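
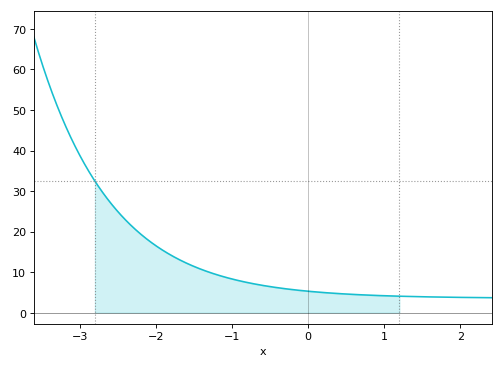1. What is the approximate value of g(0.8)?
4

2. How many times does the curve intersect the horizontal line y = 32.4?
1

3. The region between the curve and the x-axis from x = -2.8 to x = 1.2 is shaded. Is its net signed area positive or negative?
positive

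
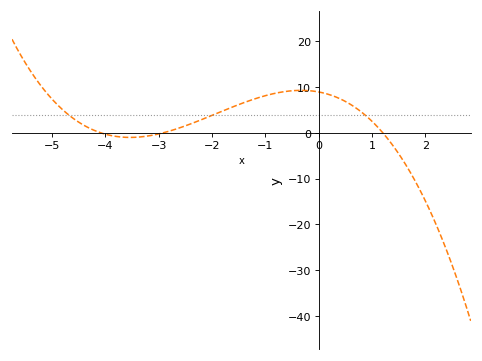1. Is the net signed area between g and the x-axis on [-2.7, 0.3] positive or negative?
positive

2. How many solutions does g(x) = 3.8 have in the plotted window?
3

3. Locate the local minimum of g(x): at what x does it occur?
-3.6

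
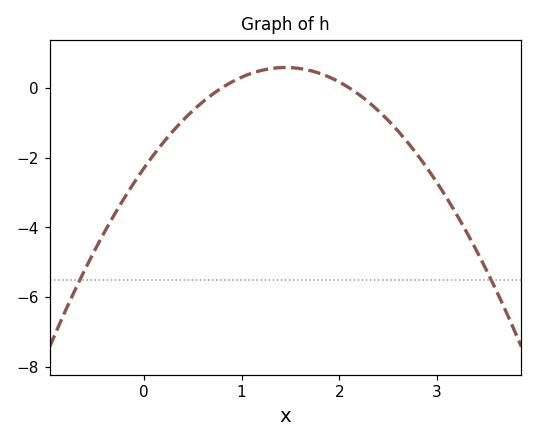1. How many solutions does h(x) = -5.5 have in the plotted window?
2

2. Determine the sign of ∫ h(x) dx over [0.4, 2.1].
positive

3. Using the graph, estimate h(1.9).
0.4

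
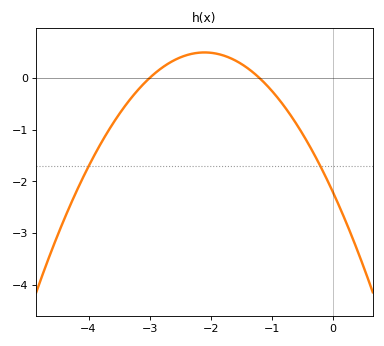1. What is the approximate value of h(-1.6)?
0.3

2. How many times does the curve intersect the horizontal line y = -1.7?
2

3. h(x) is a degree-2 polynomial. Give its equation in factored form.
y = -0.61(x + 3)(x + 1.2)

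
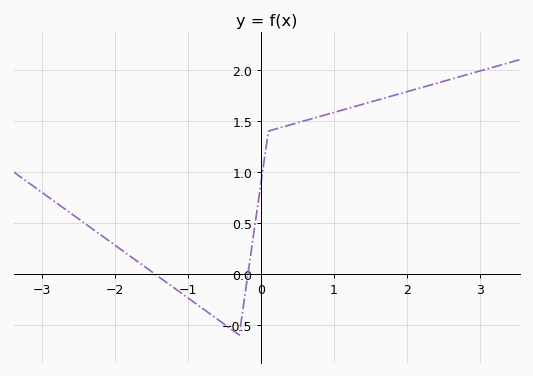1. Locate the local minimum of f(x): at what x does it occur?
-0.3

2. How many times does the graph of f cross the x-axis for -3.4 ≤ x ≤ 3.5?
2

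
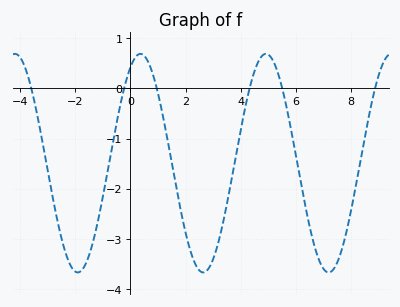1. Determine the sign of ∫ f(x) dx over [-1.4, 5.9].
negative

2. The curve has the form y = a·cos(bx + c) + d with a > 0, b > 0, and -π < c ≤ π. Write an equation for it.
y = 2.18cos(1.4x - 0.5) - 1.49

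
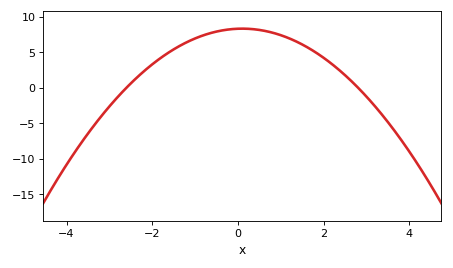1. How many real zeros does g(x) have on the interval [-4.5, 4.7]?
2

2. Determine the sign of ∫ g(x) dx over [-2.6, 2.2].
positive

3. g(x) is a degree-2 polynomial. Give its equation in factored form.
y = -1.14(x + 2.6)(x - 2.8)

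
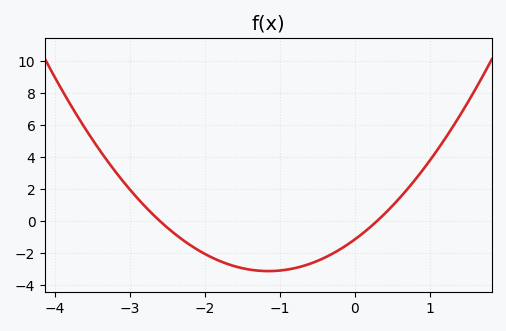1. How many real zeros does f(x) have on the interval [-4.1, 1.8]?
2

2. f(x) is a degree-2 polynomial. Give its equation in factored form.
y = 1.49(x + 2.6)(x - 0.3)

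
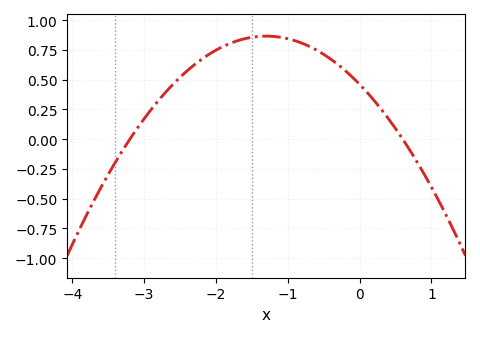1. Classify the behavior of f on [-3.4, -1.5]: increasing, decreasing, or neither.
increasing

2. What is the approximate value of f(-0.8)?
0.8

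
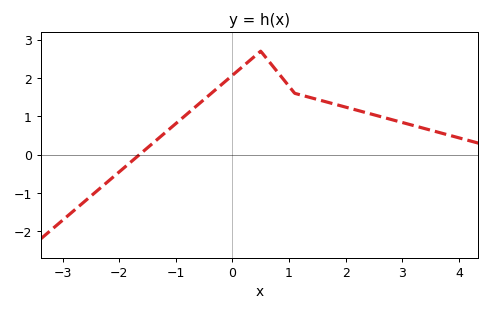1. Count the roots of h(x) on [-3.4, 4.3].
1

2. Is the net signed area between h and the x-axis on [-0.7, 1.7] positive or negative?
positive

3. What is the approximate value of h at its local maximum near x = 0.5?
2.7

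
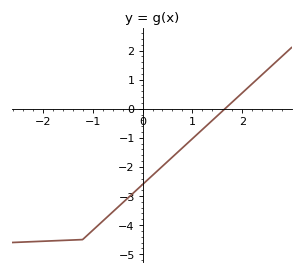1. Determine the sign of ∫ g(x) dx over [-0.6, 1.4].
negative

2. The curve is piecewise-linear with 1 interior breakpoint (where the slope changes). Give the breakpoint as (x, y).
(-1.2, -4.5)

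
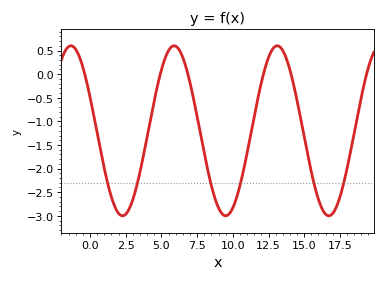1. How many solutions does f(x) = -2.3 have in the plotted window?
6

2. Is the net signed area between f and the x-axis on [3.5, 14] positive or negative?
negative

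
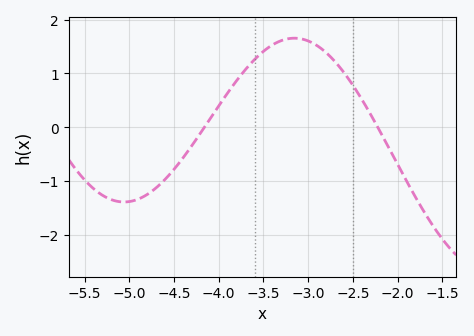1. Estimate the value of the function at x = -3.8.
0.864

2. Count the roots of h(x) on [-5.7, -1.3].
2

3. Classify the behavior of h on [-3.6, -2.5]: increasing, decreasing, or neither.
neither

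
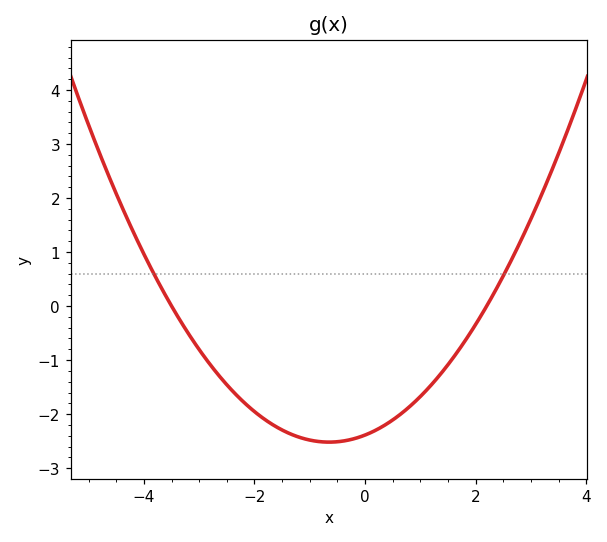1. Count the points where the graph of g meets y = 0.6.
2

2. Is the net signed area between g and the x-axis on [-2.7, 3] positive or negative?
negative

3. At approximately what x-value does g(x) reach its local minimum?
-0.65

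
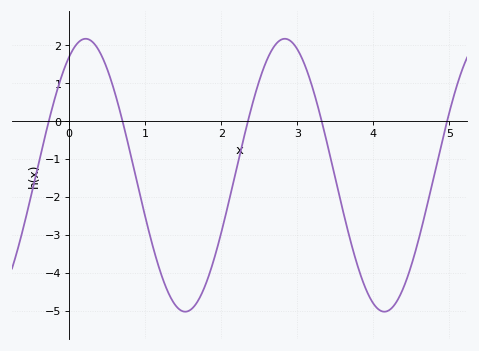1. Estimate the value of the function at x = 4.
-4.82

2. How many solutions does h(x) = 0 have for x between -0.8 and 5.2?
5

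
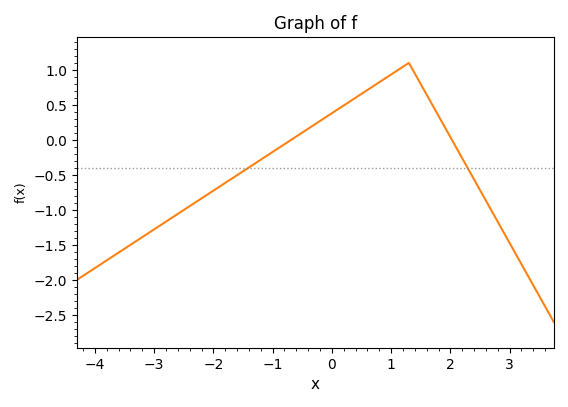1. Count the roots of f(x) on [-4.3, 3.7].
2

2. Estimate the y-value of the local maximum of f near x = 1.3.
1.1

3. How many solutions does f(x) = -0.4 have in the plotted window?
2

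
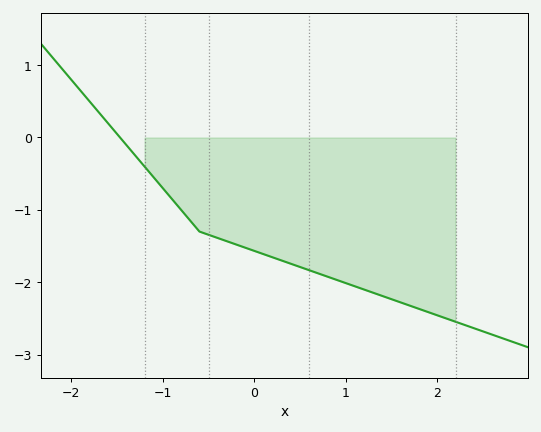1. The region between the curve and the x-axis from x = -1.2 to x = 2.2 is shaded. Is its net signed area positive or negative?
negative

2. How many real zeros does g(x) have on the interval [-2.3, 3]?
1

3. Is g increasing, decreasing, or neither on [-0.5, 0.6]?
decreasing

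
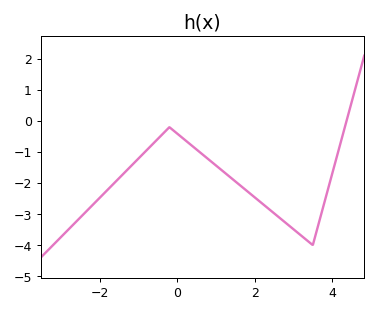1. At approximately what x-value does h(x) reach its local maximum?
-0.2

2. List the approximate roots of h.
4.4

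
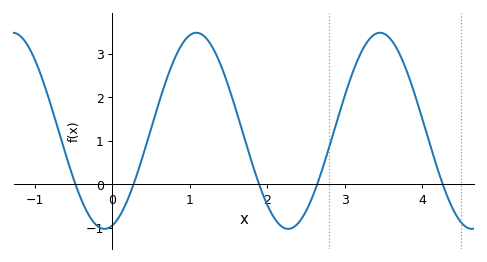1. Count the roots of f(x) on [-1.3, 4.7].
5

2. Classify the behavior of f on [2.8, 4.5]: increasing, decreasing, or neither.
neither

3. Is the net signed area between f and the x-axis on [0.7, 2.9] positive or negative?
positive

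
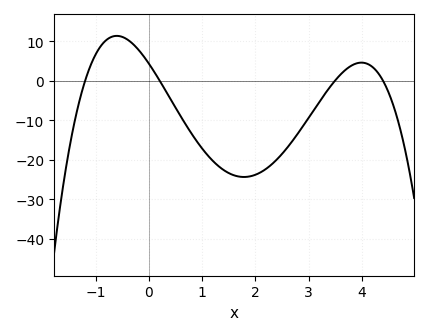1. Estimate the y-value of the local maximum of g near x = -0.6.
11.3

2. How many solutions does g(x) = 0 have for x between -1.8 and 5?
4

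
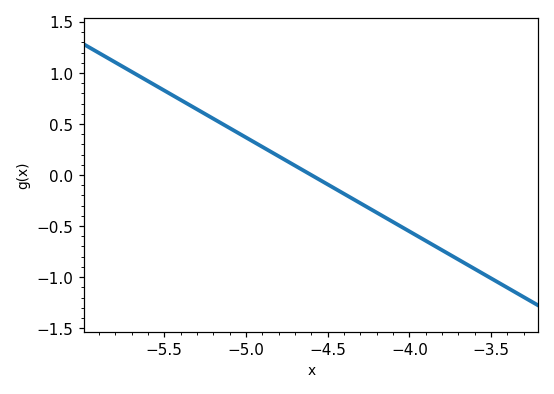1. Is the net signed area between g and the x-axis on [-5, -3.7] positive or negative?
negative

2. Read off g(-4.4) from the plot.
-0.184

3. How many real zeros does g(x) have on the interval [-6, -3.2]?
1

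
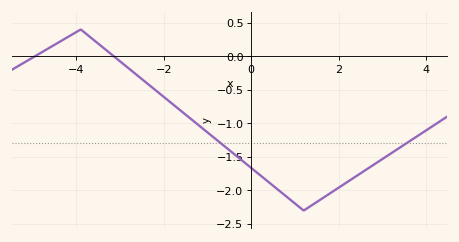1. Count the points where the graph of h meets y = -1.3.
2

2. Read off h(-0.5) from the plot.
-1.4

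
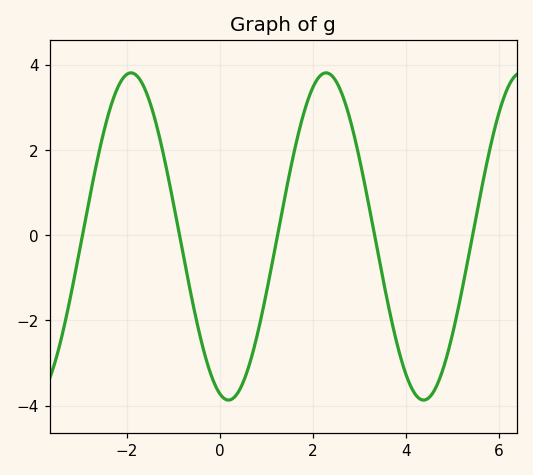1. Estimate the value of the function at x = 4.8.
-3.2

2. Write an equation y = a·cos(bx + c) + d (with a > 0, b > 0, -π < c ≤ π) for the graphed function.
y = 3.84cos(1.5x + 2.9) - 0.03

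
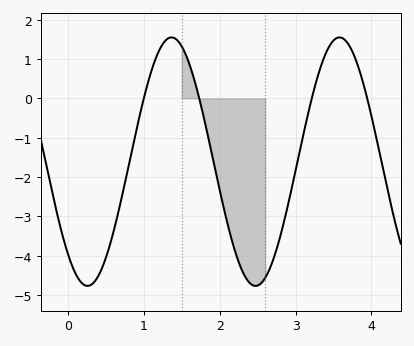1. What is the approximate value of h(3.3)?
0.6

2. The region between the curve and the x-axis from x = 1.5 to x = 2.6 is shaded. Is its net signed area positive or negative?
negative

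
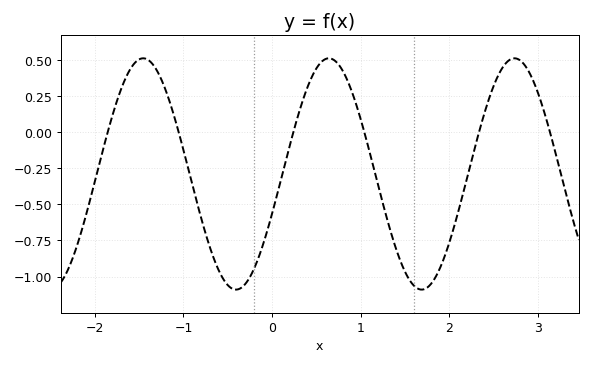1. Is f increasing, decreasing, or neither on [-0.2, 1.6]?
neither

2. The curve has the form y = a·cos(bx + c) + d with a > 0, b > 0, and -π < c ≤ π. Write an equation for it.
y = 0.8cos(3x - 1.92) - 0.29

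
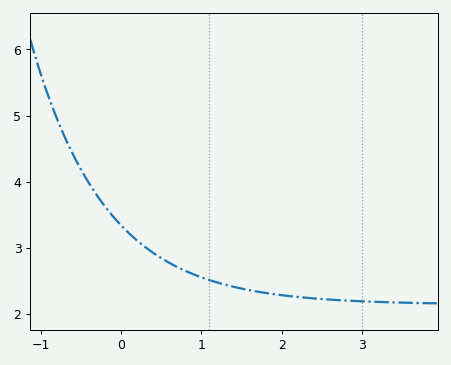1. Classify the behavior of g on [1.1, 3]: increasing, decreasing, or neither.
decreasing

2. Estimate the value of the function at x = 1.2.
2.47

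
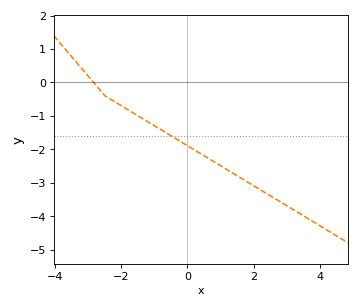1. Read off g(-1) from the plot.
-1.3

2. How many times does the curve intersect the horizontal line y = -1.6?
1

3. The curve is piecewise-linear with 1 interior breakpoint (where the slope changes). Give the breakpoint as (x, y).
(-2.5, -0.4)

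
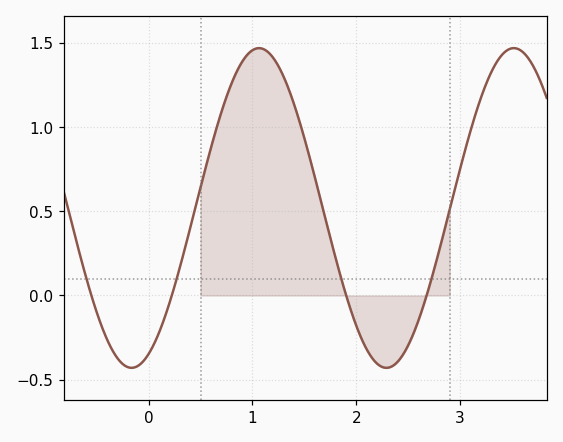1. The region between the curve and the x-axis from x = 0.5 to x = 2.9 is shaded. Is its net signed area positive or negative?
positive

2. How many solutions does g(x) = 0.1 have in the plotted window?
4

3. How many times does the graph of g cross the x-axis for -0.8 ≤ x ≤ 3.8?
4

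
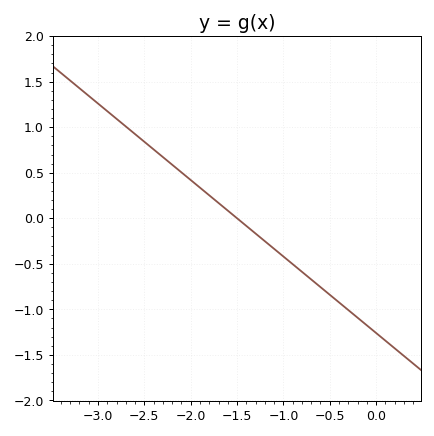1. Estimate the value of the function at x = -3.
1.25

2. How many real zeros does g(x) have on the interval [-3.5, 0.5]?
1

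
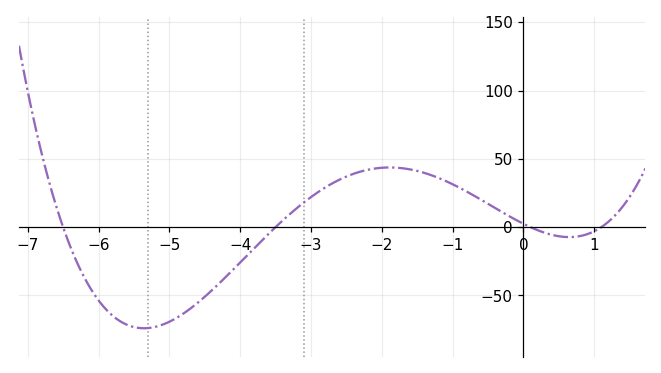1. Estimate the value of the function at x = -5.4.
-75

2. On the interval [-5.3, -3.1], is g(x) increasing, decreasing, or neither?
increasing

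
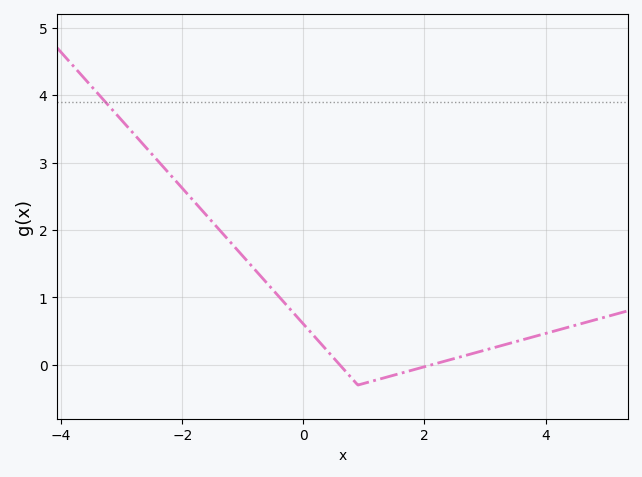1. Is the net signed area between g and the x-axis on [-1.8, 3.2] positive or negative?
positive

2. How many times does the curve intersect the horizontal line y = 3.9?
1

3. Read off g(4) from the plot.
0.5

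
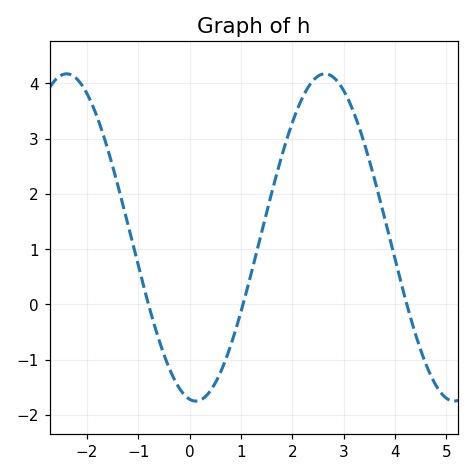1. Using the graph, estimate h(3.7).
1.9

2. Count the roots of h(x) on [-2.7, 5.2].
3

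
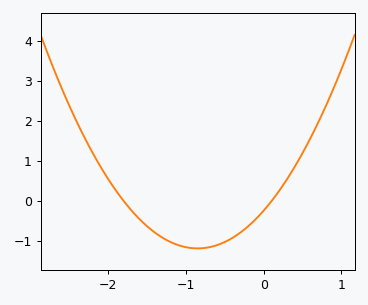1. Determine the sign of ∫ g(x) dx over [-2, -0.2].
negative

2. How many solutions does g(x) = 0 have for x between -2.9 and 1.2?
2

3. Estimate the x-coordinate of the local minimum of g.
-0.8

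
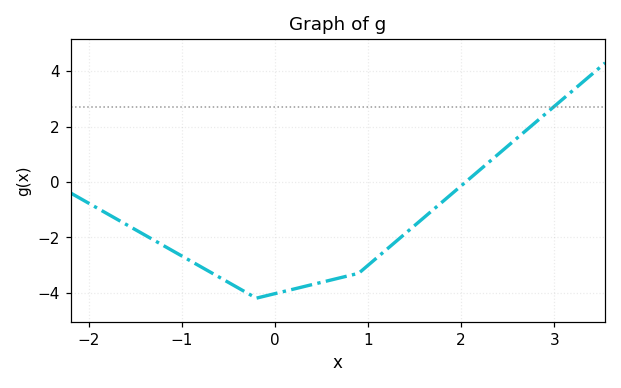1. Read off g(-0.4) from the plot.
-3.82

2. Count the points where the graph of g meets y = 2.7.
1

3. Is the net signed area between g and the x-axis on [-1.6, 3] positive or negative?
negative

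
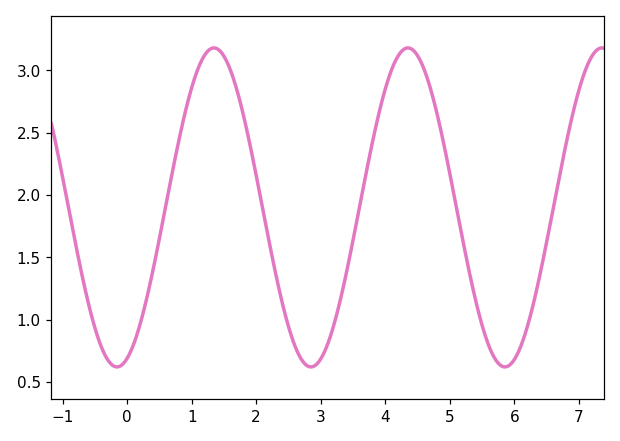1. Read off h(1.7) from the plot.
2.84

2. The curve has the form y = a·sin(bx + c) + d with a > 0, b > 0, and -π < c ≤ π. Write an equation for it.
y = 1.28sin(2.09x - 1.24) + 1.9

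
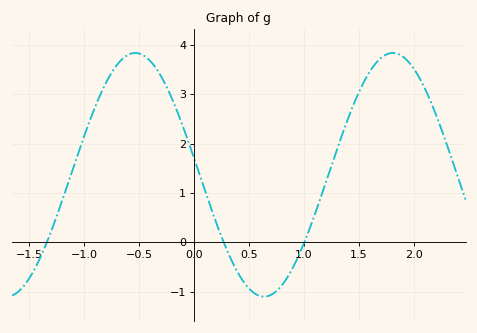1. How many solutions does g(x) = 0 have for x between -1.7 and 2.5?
3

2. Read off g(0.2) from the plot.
0.419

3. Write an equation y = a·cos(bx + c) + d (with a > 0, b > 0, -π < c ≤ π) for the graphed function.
y = 2.47cos(2.68x + 1.43) + 1.37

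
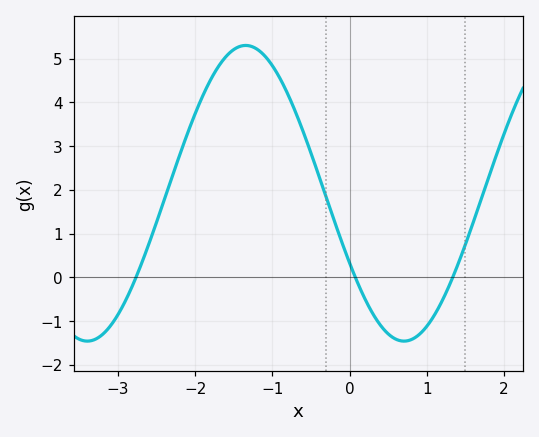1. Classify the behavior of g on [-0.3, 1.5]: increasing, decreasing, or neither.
neither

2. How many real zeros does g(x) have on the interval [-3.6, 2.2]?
3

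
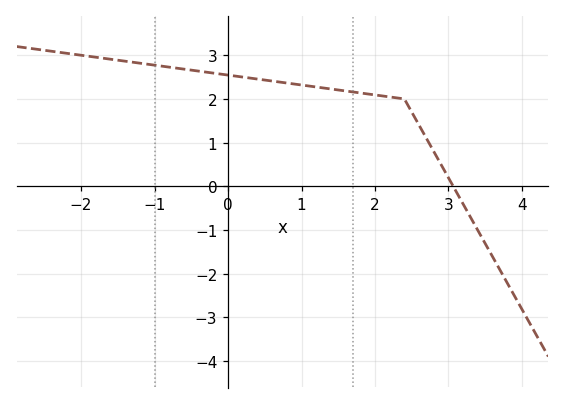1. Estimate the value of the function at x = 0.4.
2.5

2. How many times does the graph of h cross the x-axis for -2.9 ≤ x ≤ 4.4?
1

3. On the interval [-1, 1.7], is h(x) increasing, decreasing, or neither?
decreasing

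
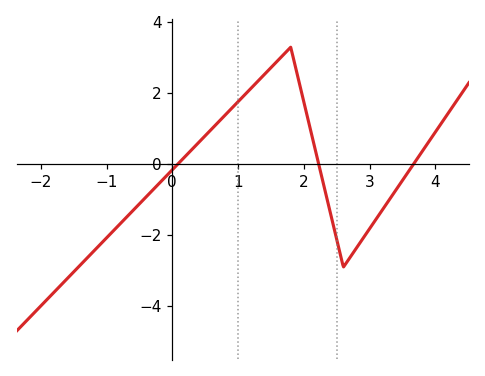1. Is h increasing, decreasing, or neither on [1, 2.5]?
neither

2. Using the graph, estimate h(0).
-0.155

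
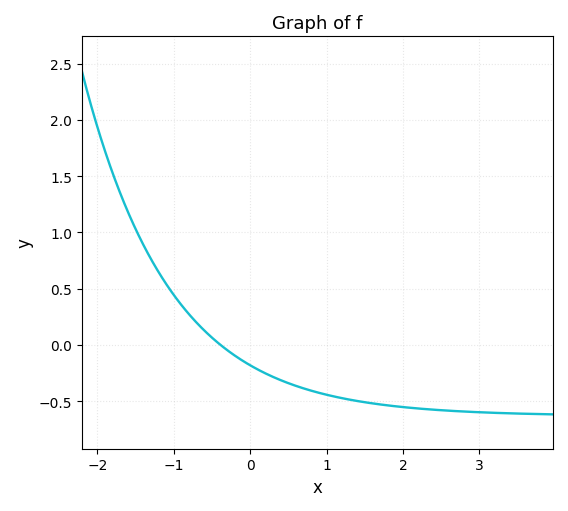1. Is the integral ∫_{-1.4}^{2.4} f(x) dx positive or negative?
negative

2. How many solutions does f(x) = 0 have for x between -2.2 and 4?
1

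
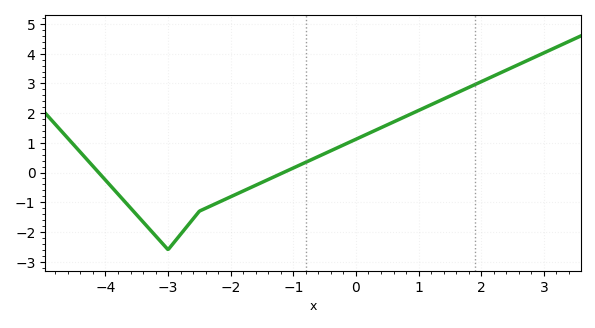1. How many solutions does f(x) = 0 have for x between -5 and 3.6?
2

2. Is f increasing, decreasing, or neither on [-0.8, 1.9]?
increasing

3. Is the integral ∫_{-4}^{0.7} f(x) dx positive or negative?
negative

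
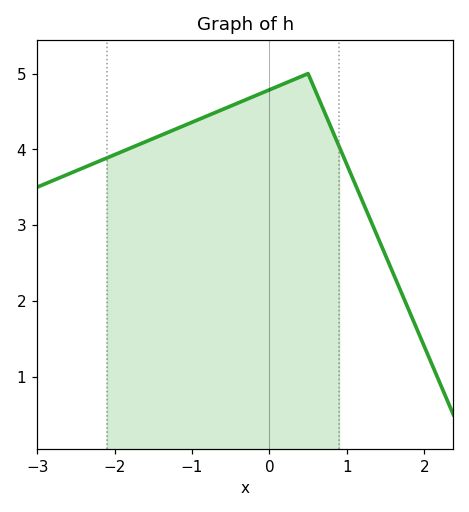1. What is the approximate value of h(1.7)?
2.12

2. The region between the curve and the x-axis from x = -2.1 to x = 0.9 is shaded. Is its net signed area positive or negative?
positive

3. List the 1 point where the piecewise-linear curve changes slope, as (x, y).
(0.5, 5)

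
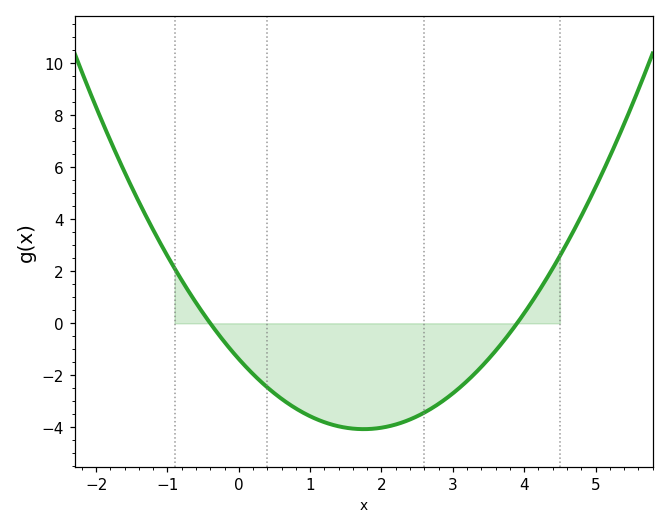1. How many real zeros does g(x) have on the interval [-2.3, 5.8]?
2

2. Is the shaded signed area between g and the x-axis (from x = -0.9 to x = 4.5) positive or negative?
negative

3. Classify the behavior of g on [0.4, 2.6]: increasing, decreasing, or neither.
neither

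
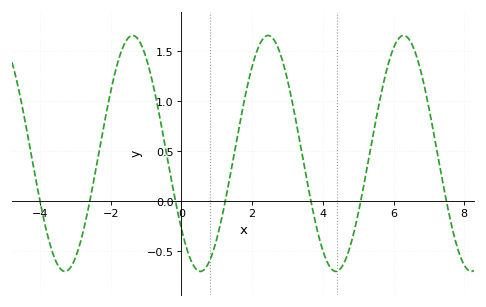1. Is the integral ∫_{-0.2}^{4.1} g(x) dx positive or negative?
positive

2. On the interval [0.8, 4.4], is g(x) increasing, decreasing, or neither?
neither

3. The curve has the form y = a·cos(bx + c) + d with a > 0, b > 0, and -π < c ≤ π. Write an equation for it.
y = 1.18cos(1.64x + 2.26) + 0.48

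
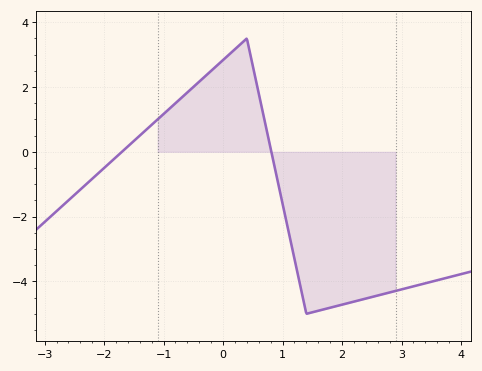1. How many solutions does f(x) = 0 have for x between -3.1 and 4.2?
2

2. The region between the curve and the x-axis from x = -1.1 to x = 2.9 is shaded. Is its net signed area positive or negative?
negative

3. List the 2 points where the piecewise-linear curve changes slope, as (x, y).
(0.4, 3.5); (1.4, -5)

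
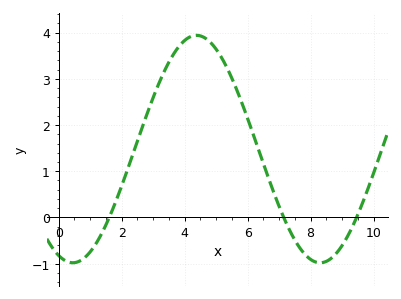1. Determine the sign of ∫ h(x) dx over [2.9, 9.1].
positive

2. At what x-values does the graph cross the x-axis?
1.6, 7.2, 9.4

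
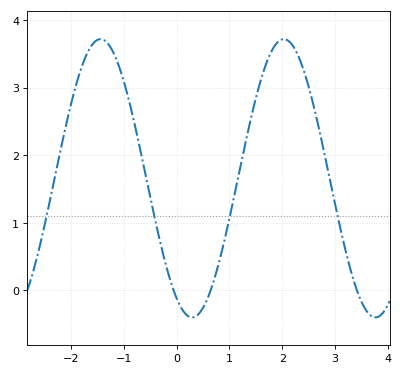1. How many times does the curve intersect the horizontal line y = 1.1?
4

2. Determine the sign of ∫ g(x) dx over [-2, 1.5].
positive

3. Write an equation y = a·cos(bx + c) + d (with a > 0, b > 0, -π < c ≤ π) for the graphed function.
y = 2.06cos(1.81x + 2.61) + 1.66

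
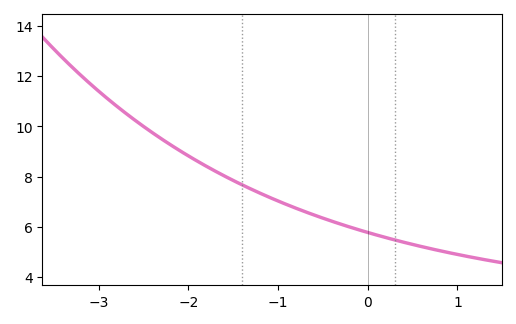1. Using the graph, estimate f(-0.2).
6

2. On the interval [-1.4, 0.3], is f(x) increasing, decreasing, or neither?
decreasing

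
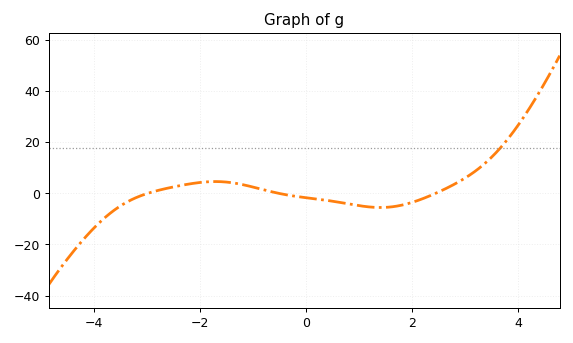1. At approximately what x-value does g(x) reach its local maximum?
-1.8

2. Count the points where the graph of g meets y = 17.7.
1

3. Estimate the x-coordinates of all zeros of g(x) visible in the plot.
-3, -0.6, 2.4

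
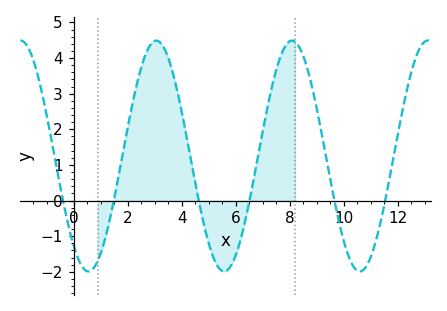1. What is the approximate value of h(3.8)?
3.2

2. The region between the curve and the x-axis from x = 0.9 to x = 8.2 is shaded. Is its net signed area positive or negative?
positive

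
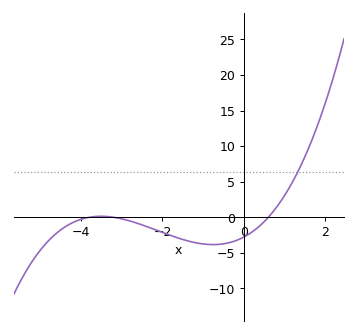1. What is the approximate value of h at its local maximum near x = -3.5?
0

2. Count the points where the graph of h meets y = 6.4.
1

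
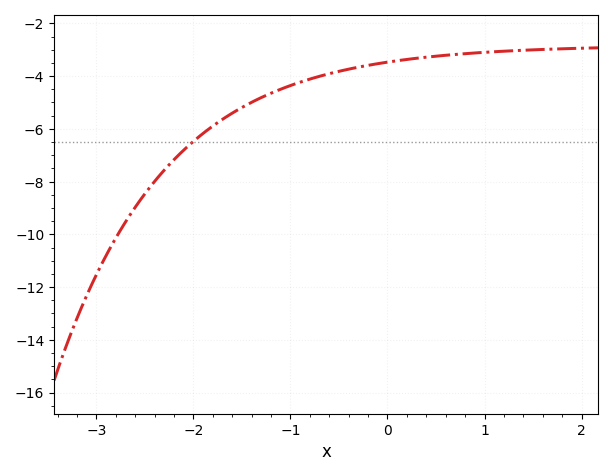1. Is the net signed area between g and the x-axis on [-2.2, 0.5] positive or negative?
negative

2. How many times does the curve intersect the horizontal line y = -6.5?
1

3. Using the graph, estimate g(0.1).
-3.4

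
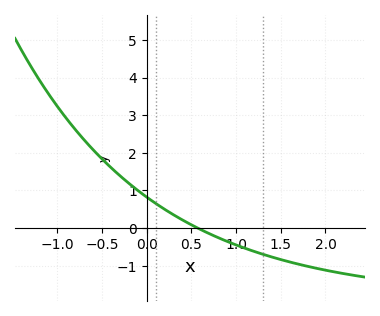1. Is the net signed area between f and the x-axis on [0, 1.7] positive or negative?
negative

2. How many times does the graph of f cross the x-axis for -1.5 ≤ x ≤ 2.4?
1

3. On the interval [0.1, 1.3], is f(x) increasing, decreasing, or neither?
decreasing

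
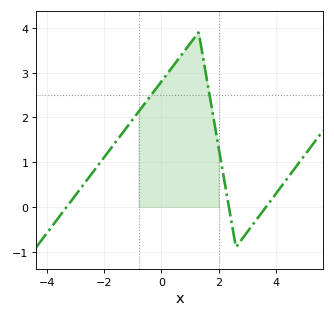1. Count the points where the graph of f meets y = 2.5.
2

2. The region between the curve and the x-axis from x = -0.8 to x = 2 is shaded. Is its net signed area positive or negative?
positive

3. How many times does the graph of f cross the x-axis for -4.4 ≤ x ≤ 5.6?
3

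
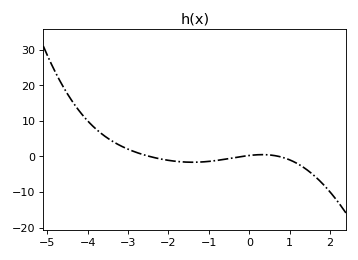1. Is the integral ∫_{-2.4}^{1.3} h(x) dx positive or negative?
negative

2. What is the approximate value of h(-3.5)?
5.1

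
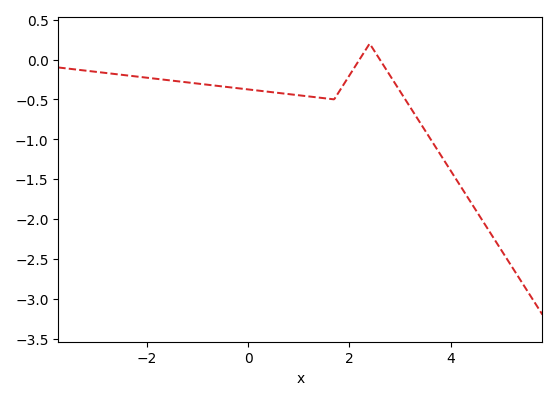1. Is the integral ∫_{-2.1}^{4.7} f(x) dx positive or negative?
negative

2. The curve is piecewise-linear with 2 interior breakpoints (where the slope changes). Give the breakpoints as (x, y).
(1.7, -0.5); (2.4, 0.2)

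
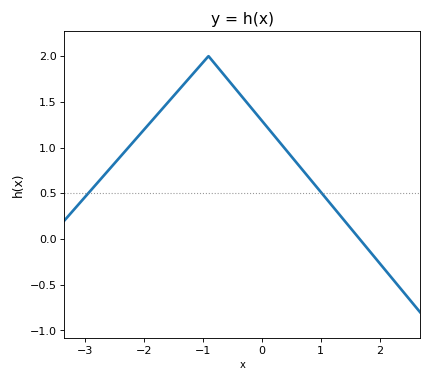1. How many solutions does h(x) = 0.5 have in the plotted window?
2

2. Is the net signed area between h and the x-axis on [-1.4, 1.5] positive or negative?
positive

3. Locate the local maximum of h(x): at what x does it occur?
-0.9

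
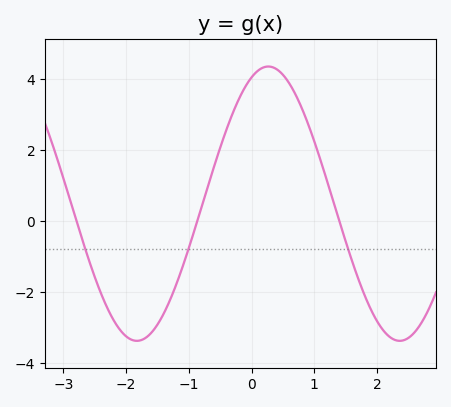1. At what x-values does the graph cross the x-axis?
-2.8, -0.9, 1.4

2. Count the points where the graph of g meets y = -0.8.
3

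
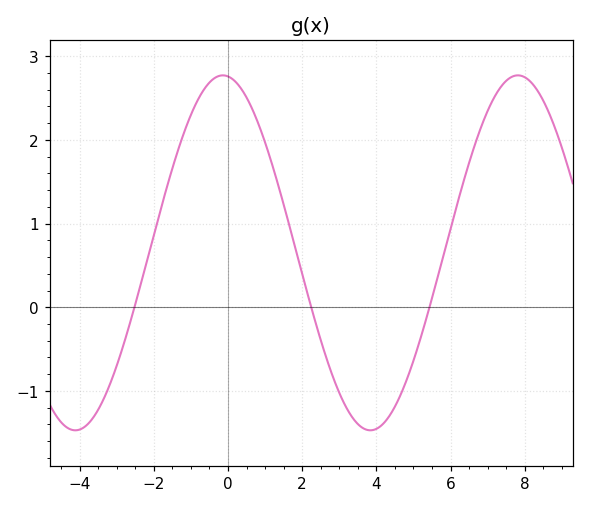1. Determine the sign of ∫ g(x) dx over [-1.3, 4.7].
positive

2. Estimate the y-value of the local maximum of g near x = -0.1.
2.8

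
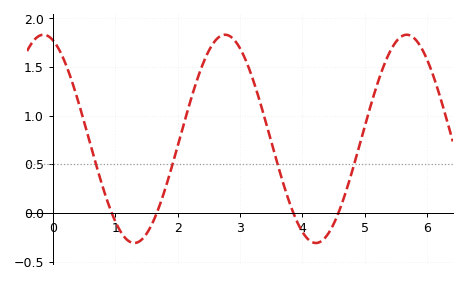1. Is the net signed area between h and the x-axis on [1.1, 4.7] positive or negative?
positive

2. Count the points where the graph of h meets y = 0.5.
4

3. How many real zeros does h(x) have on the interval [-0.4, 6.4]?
4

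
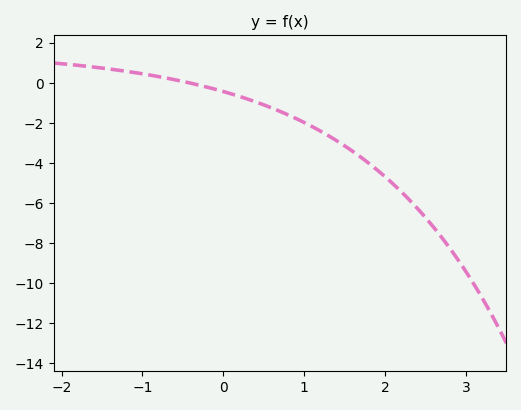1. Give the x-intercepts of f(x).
-0.429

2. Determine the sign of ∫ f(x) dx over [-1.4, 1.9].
negative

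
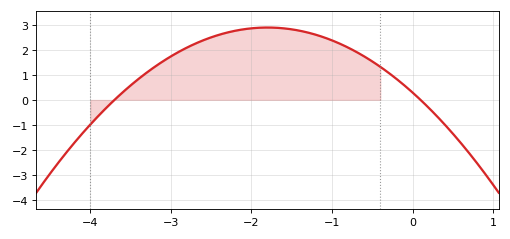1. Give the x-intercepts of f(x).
-3.7, 0.1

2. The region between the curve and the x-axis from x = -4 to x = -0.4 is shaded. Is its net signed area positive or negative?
positive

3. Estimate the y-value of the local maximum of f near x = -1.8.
2.89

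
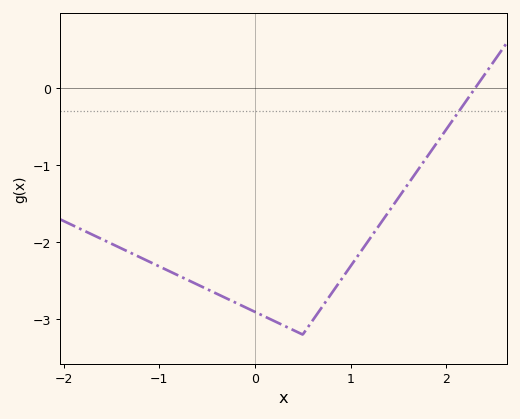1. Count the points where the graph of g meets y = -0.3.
1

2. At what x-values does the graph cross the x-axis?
2.3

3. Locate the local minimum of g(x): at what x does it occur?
0.5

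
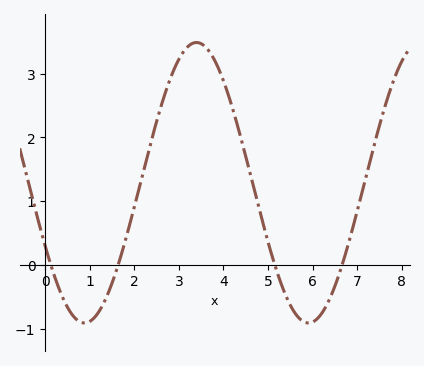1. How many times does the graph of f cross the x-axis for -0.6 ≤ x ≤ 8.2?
4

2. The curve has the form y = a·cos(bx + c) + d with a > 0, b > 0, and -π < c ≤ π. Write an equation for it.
y = 2.2cos(1.25x + 2.04) + 1.29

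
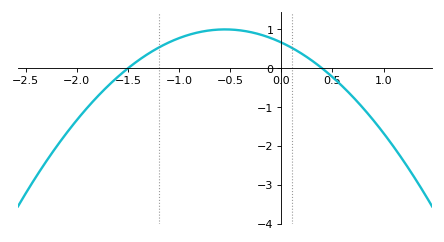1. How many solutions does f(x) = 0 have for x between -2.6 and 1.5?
2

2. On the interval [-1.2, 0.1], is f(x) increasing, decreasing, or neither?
neither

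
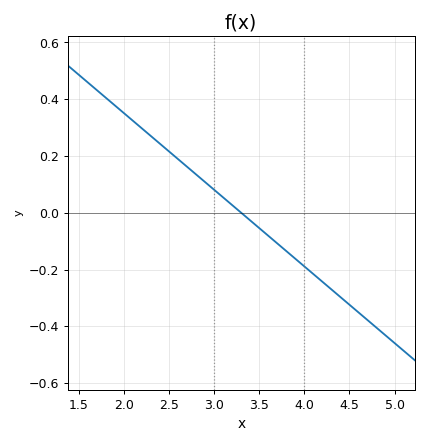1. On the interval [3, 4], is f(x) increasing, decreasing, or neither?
decreasing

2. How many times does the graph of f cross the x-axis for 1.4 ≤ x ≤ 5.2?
1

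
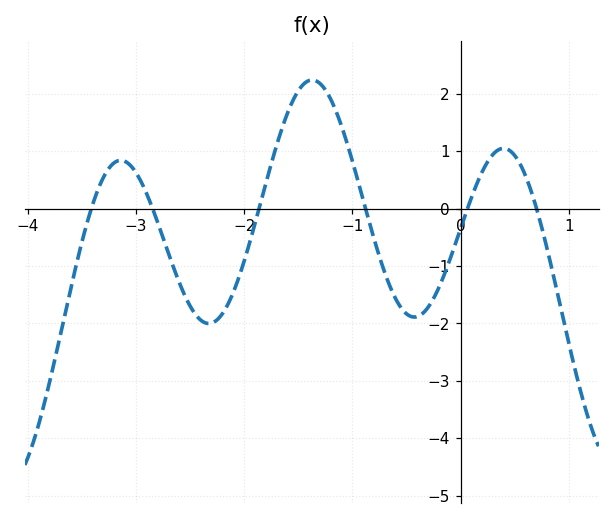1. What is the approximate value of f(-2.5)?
-1.69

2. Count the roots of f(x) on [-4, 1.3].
6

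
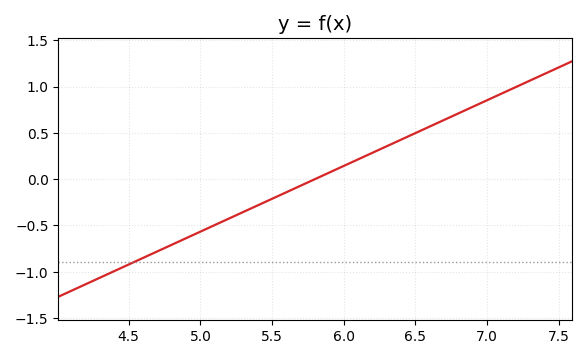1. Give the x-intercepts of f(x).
5.8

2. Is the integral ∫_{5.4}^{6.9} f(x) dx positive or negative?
positive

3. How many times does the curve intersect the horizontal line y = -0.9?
1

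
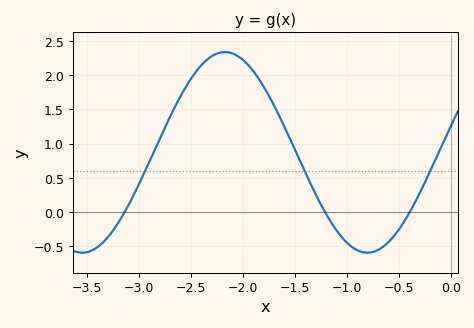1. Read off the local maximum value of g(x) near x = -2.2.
2.34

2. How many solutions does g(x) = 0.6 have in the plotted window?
3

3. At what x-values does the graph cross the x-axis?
-3.14, -1.21, -0.394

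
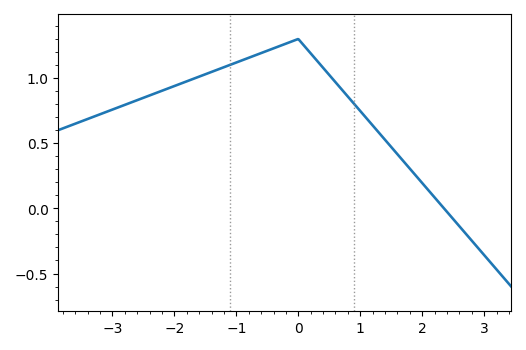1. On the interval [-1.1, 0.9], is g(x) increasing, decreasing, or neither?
neither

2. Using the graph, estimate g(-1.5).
1.03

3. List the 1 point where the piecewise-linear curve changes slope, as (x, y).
(0, 1.3)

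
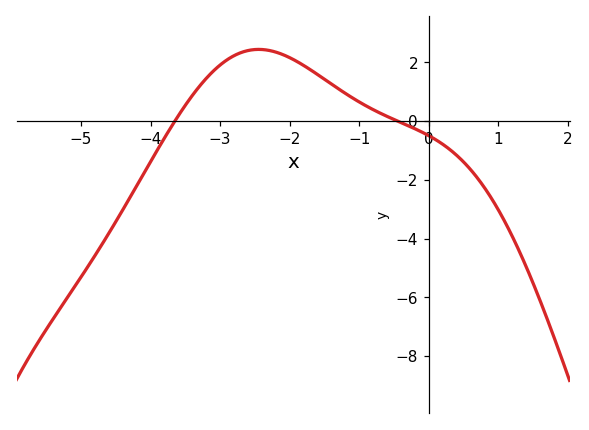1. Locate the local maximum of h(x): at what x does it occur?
-2.44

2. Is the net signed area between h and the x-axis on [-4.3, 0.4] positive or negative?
positive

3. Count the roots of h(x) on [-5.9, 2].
2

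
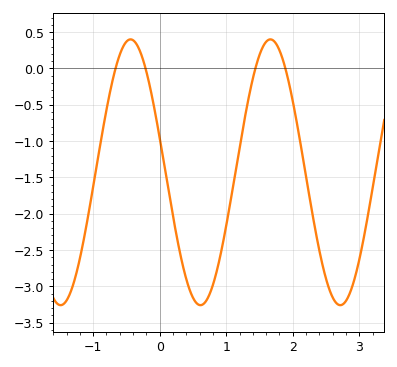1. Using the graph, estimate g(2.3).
-2.05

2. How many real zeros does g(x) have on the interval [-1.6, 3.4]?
4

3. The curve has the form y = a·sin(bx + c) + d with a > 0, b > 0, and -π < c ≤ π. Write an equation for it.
y = 1.83sin(3x + 2.9) - 1.43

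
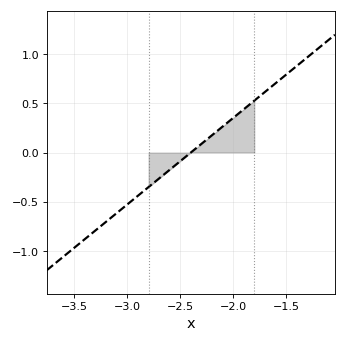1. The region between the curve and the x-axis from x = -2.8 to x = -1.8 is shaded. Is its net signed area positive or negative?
positive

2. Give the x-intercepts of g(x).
-2.4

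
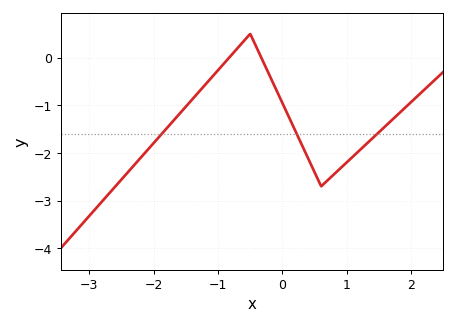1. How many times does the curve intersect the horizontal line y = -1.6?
3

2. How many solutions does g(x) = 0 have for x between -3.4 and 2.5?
2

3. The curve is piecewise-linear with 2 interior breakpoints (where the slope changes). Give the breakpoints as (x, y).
(-0.5, 0.5); (0.6, -2.7)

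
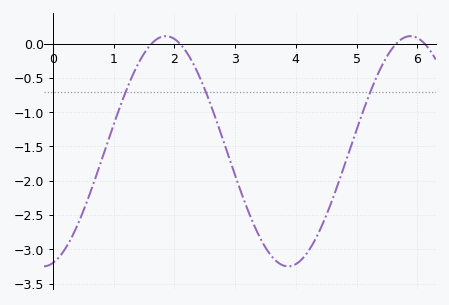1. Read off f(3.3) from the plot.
-2.62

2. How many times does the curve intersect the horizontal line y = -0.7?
3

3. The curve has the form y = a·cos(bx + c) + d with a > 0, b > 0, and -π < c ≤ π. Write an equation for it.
y = 1.68cos(1.56x - 2.9) - 1.57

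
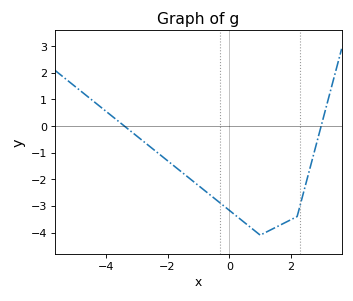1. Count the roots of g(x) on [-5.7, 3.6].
2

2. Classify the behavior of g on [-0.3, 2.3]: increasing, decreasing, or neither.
neither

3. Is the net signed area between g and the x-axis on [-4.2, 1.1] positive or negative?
negative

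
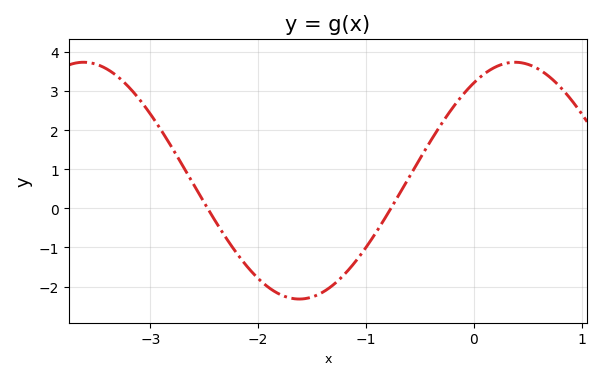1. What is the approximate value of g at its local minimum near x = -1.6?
-2.32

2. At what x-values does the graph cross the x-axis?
-2.47, -0.769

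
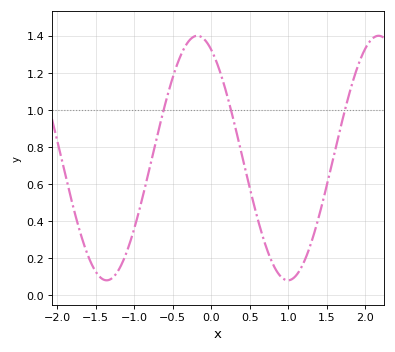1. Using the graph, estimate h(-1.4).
0.08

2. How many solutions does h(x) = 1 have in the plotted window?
3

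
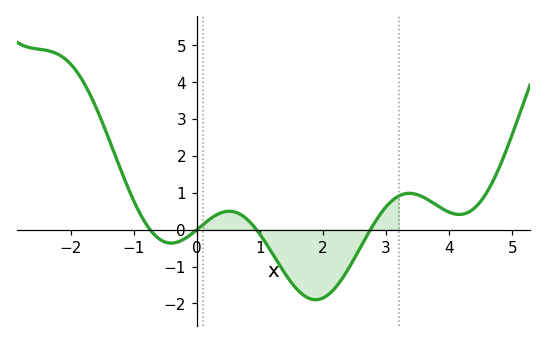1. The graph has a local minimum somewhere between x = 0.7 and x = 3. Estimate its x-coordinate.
1.8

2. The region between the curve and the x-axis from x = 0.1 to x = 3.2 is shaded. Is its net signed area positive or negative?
negative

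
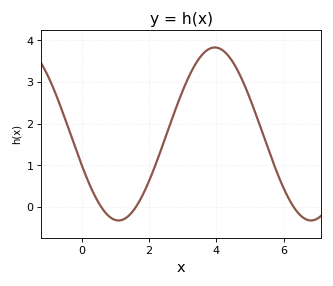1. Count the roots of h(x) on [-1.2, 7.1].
3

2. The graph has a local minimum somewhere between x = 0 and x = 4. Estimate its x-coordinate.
1.1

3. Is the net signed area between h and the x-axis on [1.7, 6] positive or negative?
positive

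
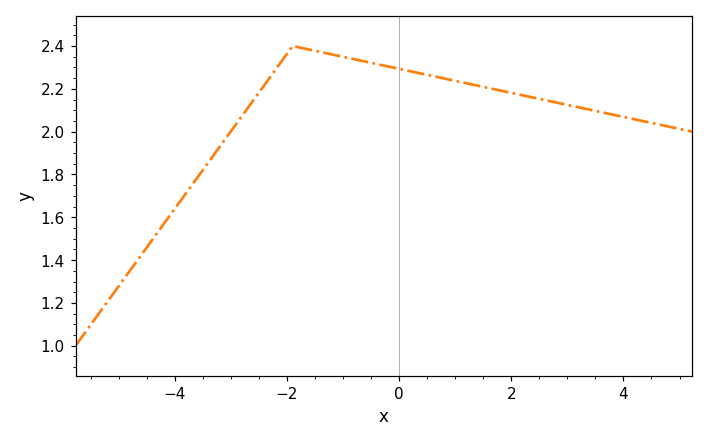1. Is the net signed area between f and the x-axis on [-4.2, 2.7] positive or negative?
positive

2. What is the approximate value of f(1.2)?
2.22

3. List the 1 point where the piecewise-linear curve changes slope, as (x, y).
(-1.9, 2.4)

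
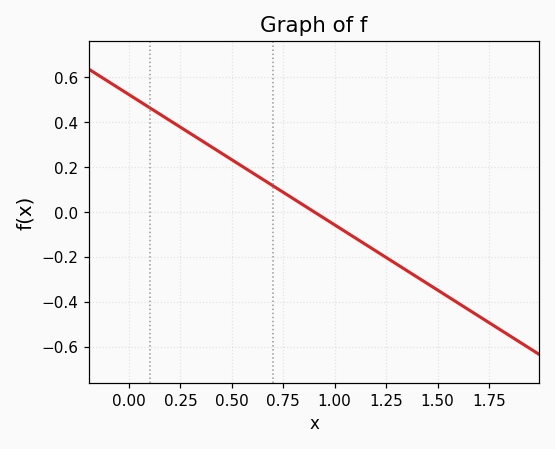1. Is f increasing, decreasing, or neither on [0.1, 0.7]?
decreasing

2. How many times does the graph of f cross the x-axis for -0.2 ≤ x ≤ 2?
1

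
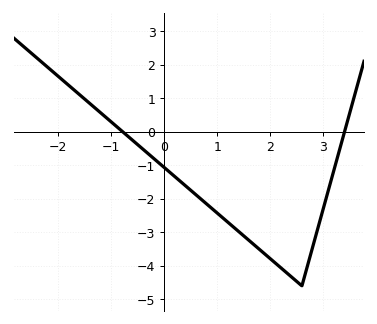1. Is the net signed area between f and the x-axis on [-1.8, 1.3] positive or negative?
negative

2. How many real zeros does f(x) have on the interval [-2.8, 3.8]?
2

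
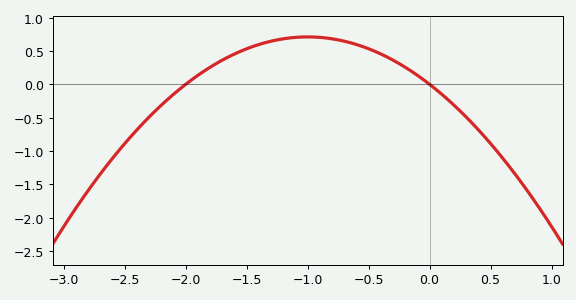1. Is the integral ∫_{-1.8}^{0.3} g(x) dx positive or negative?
positive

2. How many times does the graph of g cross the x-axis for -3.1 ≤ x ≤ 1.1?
2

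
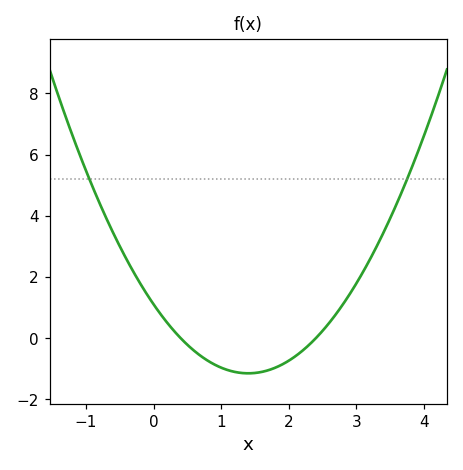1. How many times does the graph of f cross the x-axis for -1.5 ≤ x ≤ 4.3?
2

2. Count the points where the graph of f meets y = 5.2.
2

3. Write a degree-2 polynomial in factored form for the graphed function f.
y = 1.15(x - 0.4)(x - 2.4)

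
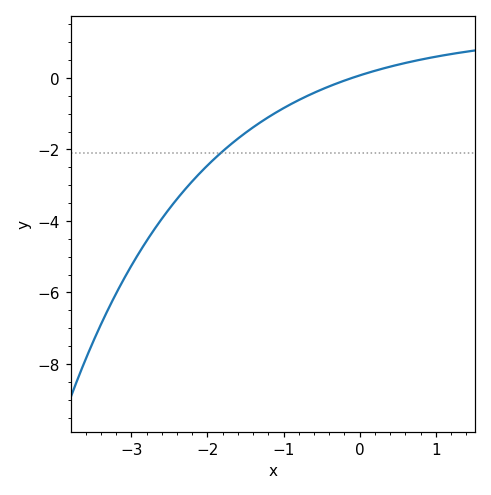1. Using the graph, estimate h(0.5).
0.4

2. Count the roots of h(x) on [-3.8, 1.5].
1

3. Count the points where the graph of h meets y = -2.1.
1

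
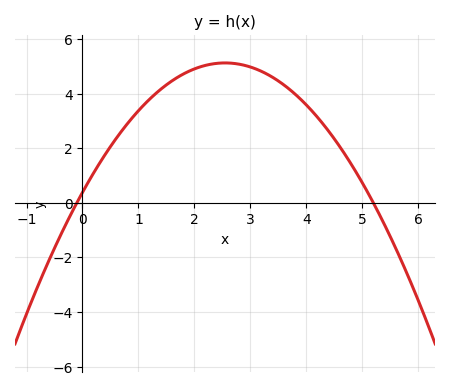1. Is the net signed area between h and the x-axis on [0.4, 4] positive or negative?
positive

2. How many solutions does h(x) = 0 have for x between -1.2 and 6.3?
2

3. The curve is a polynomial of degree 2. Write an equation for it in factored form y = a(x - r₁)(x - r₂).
y = -0.73(x + 0.1)(x - 5.2)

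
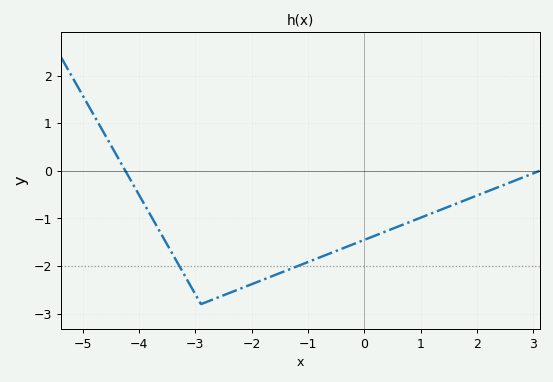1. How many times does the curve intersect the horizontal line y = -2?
2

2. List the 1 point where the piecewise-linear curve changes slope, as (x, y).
(-2.9, -2.8)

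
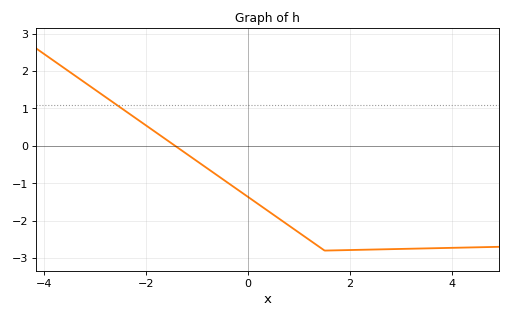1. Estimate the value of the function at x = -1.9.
0.4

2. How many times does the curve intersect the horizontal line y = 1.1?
1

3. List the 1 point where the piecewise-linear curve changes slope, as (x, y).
(1.5, -2.8)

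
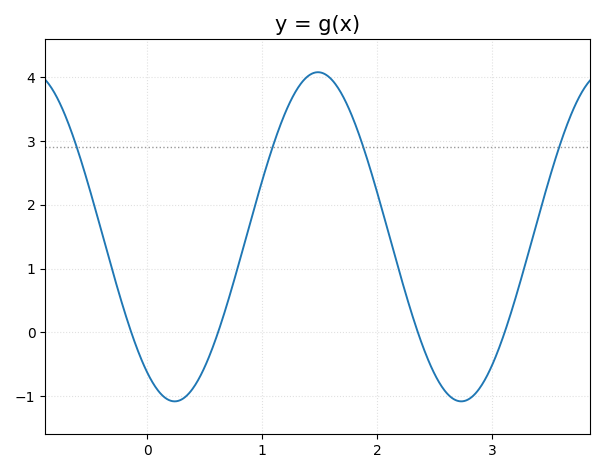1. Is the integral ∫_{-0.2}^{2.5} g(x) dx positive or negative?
positive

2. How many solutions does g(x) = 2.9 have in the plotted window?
4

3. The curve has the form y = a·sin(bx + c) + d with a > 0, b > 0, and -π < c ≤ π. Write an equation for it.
y = 2.58sin(2.5x - 2.2) + 1.5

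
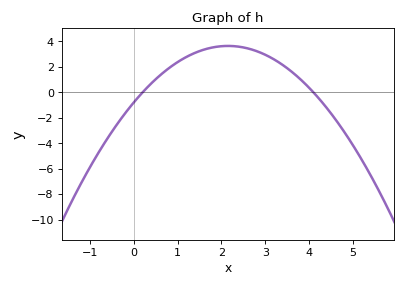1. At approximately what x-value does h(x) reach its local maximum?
2.15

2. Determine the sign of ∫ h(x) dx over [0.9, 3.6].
positive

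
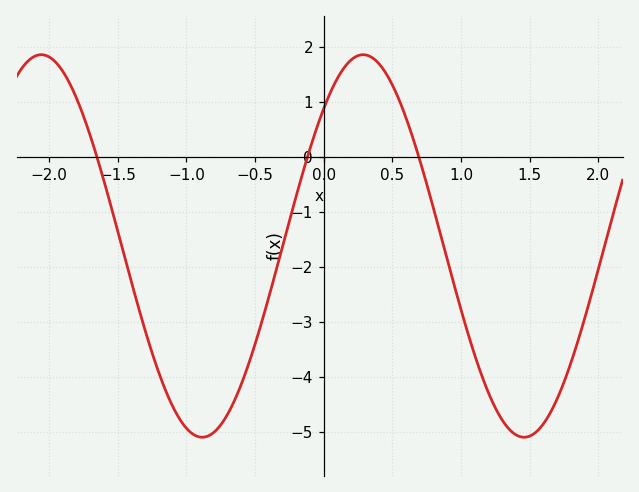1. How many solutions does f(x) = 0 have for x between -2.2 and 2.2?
3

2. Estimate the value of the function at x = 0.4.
1.7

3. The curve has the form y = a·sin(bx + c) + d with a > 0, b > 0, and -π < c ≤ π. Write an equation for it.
y = 3.48sin(2.7x + 0.8) - 1.62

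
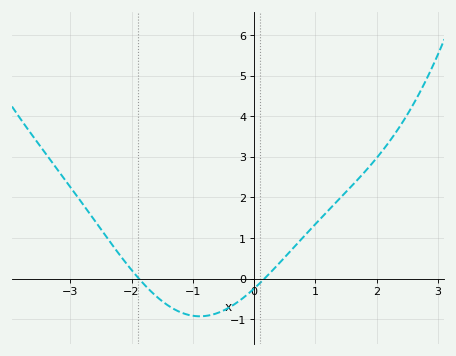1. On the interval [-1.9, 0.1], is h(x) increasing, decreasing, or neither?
neither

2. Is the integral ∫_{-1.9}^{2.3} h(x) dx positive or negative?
positive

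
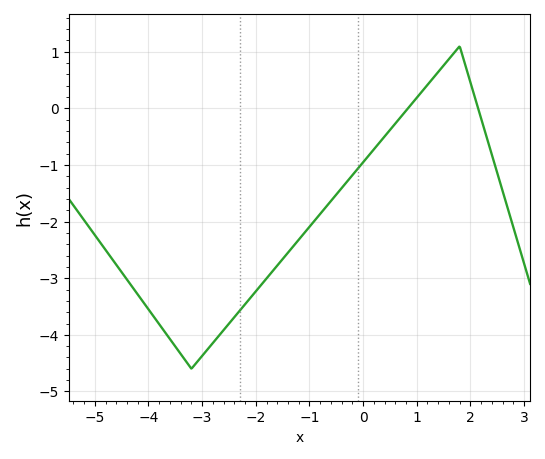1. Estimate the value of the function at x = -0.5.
-1.5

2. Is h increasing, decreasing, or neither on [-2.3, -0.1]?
increasing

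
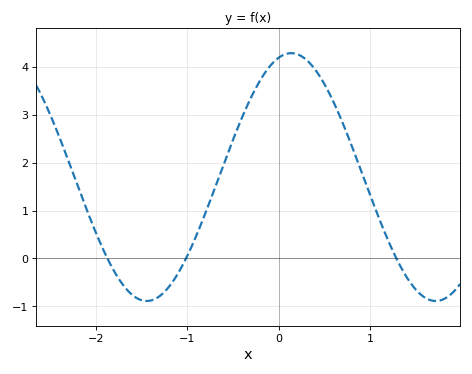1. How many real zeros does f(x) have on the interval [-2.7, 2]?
3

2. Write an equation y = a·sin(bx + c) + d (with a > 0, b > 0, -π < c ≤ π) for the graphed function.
y = 2.59sin(2x + 1.3) + 1.7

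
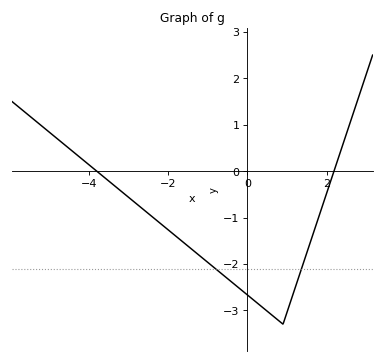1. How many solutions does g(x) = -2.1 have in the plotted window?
2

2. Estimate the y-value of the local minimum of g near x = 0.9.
-3.3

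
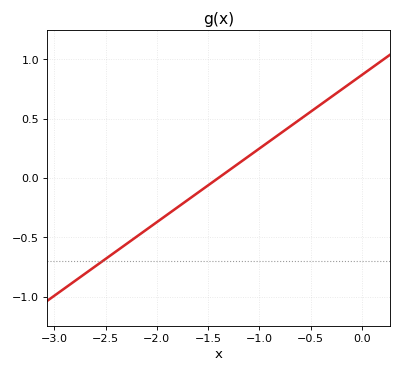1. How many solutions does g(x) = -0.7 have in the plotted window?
1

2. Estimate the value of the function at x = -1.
0.25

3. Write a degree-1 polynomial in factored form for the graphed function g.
y = 0.62(x + 1.4)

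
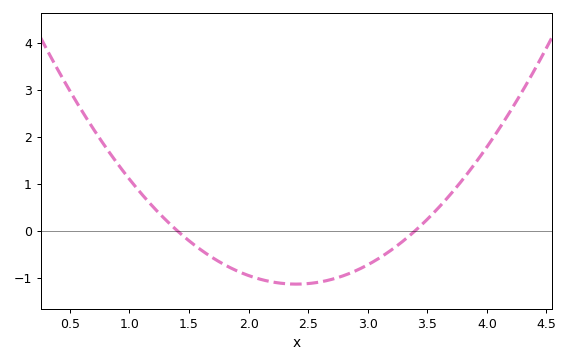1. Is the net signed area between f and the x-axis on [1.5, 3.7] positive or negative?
negative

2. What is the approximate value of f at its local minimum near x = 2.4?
-1.14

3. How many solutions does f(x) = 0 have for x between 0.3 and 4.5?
2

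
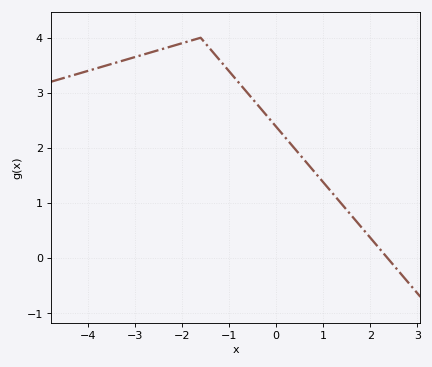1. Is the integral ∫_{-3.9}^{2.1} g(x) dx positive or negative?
positive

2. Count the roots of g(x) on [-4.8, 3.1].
1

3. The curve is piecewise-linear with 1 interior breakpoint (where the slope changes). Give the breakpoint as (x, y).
(-1.6, 4)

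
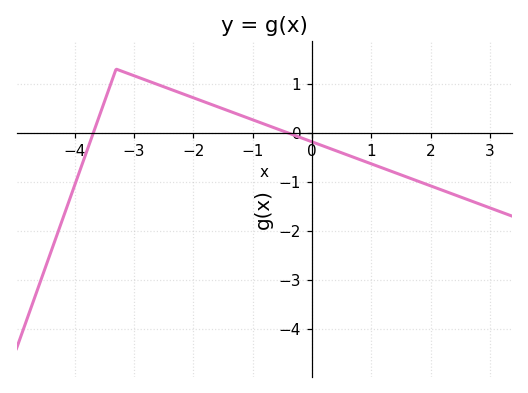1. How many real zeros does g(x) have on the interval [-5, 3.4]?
2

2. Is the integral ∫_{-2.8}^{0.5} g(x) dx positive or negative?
positive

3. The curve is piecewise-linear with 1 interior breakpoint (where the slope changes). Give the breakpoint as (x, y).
(-3.3, 1.3)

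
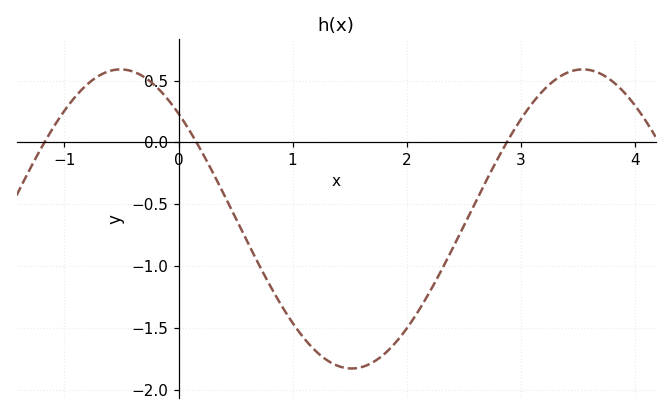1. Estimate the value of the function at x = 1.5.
-1.83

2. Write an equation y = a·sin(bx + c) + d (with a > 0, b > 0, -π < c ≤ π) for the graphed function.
y = 1.21sin(1.55x + 2.36) - 0.62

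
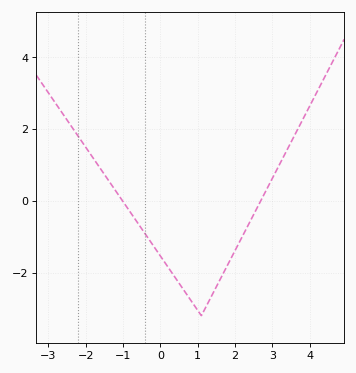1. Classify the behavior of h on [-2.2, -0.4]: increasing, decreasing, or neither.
decreasing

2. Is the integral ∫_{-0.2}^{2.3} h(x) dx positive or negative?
negative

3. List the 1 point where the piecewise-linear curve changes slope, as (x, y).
(1.1, -3.2)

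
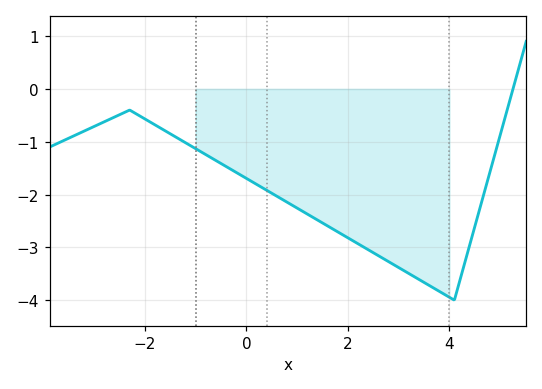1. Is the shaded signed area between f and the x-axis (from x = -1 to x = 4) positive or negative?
negative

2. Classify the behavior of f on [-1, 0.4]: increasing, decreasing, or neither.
decreasing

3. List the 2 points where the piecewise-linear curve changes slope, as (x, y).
(-2.3, -0.4); (4.1, -4)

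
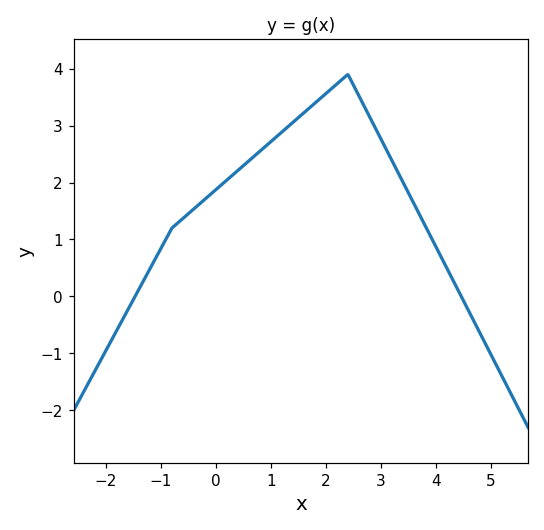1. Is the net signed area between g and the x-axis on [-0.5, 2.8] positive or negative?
positive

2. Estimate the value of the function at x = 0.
1.9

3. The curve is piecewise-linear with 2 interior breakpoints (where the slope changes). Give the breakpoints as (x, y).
(-0.8, 1.2); (2.4, 3.9)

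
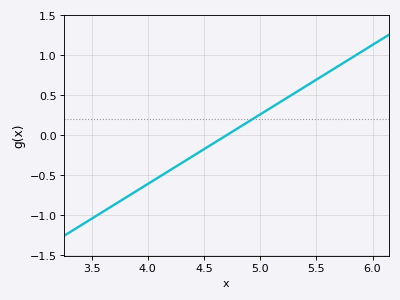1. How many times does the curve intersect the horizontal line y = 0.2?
1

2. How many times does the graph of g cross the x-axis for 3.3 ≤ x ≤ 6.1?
1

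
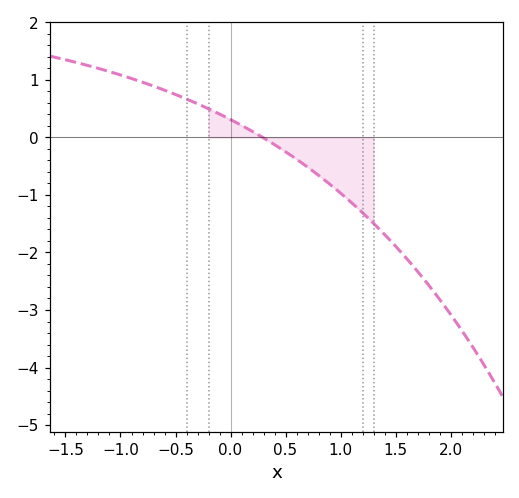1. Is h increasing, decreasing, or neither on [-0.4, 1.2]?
decreasing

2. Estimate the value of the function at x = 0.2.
0.103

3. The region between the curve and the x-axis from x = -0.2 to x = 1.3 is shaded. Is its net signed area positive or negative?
negative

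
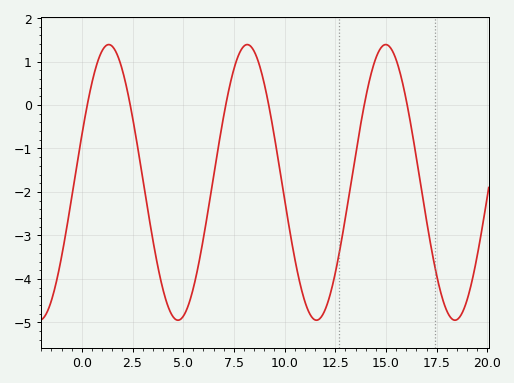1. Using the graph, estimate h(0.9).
1.15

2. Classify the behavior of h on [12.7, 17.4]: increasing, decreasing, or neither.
neither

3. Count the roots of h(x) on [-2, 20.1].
6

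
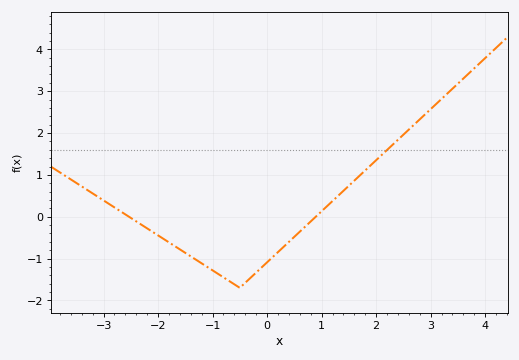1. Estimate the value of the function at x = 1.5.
0.7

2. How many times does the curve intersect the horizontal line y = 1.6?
1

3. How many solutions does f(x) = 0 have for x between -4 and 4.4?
2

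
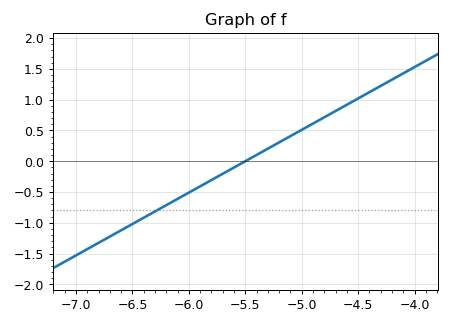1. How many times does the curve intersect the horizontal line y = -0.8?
1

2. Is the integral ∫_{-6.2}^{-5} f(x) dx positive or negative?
negative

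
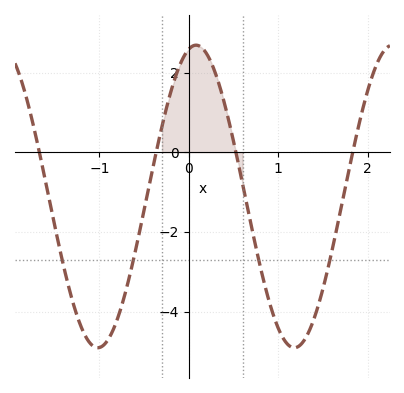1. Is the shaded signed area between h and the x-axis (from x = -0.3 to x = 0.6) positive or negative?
positive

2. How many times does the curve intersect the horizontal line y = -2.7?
4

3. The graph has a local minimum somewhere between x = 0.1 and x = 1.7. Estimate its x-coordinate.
1.18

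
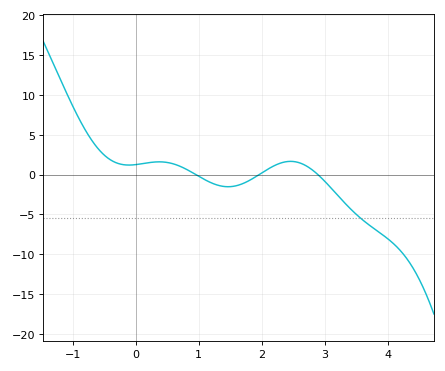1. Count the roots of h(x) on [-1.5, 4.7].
3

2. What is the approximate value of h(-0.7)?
4.33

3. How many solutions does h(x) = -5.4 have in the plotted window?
1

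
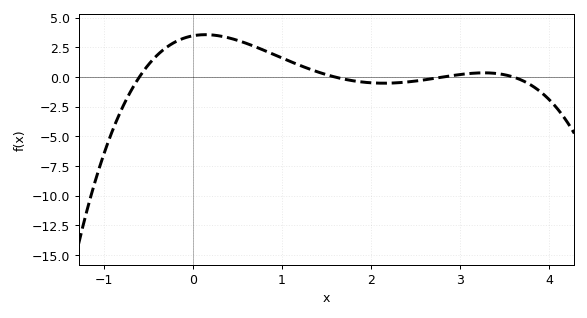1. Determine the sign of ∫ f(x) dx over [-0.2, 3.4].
positive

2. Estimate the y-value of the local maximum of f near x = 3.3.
0.5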